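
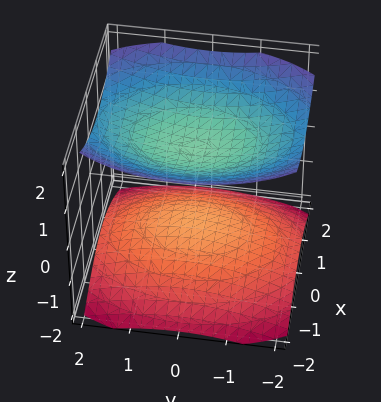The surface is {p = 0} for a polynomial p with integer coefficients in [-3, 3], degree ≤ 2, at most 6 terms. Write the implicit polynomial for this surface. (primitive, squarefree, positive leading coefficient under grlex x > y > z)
2*x^2 + y^2 - 3*z^2 + 3

The picture has 2 separate pieces. They look like related sheets of one shape, so recover p as a whole.
Degree: two sheets facing apart; a quadric, so deg p = 2.
Symmetries: mirror symmetry x ↦ −x ⇒ only even powers of x; mirror symmetry z ↦ −z ⇒ only even powers of z; the y ↦ −y reflection is a symmetry, so y appears only in even powers.
Observable constraints: the surface avoids every integer y-axis point in the box; among the integer gridlines, it crosses the z-axis at z ∈ {-1, 1}; no x-intercept at any integer in the box.
Assembling these constraints gives the stated polynomial.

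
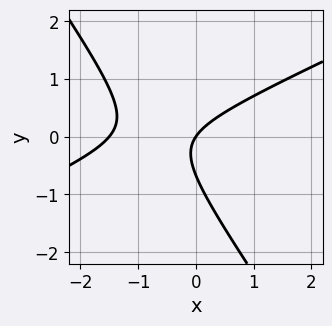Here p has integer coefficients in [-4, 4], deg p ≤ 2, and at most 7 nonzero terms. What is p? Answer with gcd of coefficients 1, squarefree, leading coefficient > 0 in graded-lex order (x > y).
2*x^2 - 3*x*y - 3*y^2 + 3*x - 2*y

First, the degree is 2 — the shape is more complex than any degree-1 curve.
Then, from the visible intercepts: it meets the y-axis at y = 0 (among the integer gridlines); it crosses the x-axis at the gridline x = 0.
Finally, the integer polynomial consistent with all of this is the stated p.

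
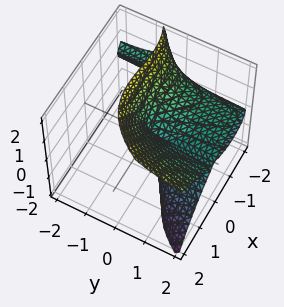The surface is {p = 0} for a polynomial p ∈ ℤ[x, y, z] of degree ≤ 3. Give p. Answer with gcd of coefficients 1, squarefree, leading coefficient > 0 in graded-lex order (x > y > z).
1. deg p = 3.
2. Observable constraints: the visible y-axis segment lies entirely on the surface; it crosses the z-axis at the gridline z = 0; among the integer gridlines, it crosses the x-axis at x ∈ {-2, 0}.
3. Putting this together gives p.

x^3 - 3*y*z^2 - z^3 + 2*x^2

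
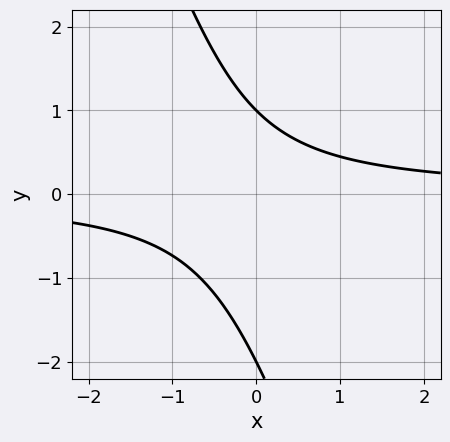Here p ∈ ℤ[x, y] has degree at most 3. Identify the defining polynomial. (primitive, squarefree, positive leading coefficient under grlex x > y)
First, degree: no degree-1 curve has this shape, so deg p = 2.
Next, from the axis intercepts and sections: the curve avoids every integer x-axis point in the box; the y-axis gridline crossings are at y ∈ {-2, 1}.
Finally, matching integer coefficients to the picture gives p.

3*x*y + y^2 + y - 2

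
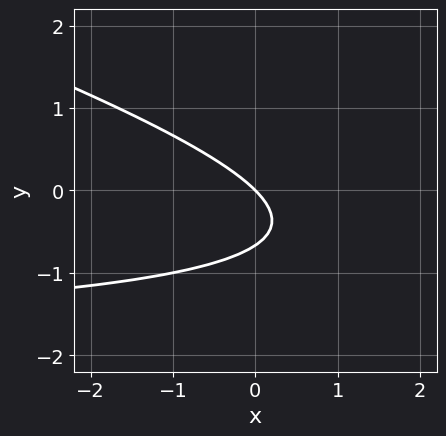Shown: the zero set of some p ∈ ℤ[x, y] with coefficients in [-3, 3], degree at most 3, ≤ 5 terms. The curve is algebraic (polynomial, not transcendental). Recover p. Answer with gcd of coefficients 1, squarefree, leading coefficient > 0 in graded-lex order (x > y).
(a) The degree is 2 — a generic line meets the curve in up to 2 points.
(b) From the visible intercepts: it meets the y-axis at y = 0 (among the integer gridlines); it crosses the x-axis at the gridline x = 0.
(c) Together with the visible shape, these determine p as stated.

x*y + 3*y^2 + 2*x + 2*y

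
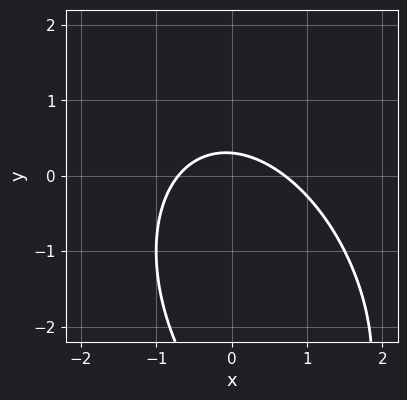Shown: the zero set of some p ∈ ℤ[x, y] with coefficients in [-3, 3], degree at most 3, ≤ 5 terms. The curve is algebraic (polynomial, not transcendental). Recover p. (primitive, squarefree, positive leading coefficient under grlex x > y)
2*x^2 + x*y + y^2 + 3*y - 1

First, the degree is 2 — the shape is more complex than any degree-1 curve.
Finally, solving for integer coefficients yields p as stated.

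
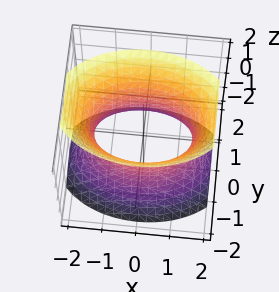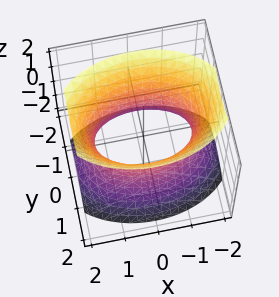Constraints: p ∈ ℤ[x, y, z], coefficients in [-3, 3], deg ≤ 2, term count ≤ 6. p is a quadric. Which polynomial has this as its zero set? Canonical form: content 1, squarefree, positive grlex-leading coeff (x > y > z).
x^2 + 2*y^2 - z^2 - 2

First, the degree is 2 — one connected sheet with a waist; a quadric.
Next, symmetries: the z ↦ −z reflection is a symmetry, so z appears only in even powers; mirror symmetry x ↦ −x ⇒ only even powers of x; the y ↦ −y reflection is a symmetry, so y appears only in even powers.
Then, from the axis intercepts and sections: the surface avoids every integer z-axis point in the box; the y-axis gridline crossings are at y ∈ {-1, 1}.
Finally, assembling these constraints gives the stated polynomial.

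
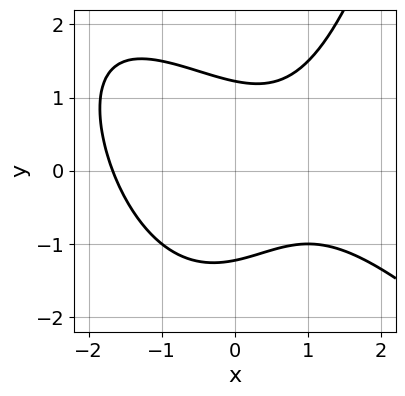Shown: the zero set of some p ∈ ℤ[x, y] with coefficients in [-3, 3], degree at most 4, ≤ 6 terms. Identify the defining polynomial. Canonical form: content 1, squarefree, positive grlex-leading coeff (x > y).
deg p = 3.
Matching integer coefficients to the picture gives p.

x^3 + x^2*y - 2*y^2 - x + 3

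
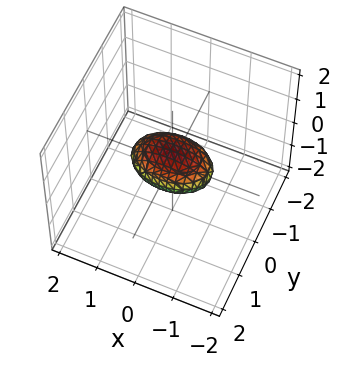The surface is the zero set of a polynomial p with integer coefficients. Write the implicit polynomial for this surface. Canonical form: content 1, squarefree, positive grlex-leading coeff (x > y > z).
x^2 + 2*y^2 + 3*z^2 - 1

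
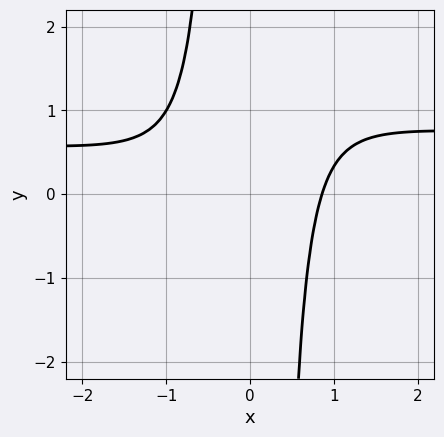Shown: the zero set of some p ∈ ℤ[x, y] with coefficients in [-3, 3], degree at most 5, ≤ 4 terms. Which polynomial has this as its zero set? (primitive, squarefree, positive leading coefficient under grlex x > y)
3*x^3*y - 2*x^3 - x^2 + 2

The degree is 4 — no degree-3 curve has this shape.
Observable constraints: it misses every integer gridline on the y-axis.
These observations pin down the coefficients.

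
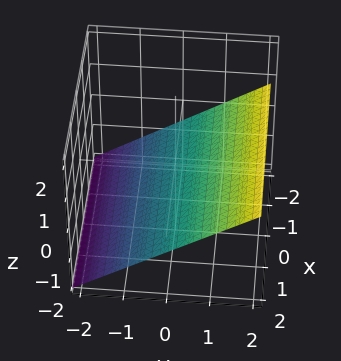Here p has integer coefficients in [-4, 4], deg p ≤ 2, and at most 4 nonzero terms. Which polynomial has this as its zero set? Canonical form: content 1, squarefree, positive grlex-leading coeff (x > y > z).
2*y - 3*z - 2

First, degree: the surface is flat (a plane), so deg p = 1.
Next, from the visible intercepts: no x-intercept at any integer in the box; it crosses the y-axis at the gridline y = 1.
Finally, the integer polynomial consistent with all of this is the stated p.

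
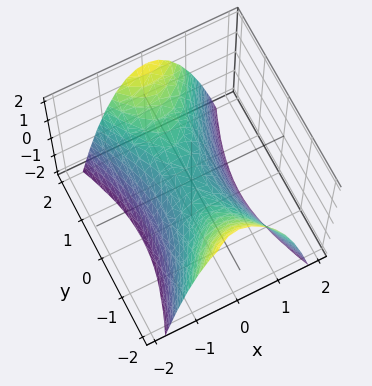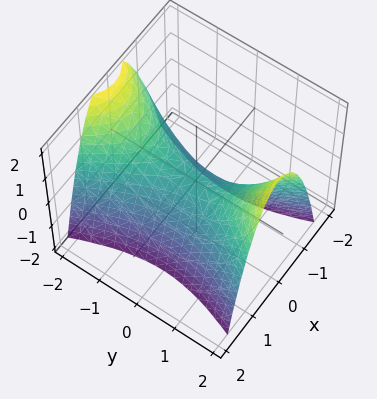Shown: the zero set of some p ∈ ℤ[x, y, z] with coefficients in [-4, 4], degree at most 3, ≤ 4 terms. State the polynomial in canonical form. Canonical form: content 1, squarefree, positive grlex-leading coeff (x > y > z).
3*x^2 - y^2 + 2*z

First, degree: a saddle surface; a quadric, so deg p = 2.
Then, symmetries: mirror symmetry y ↦ −y ⇒ only even powers of y; the x ↦ −x reflection is a symmetry, so x appears only in even powers.
Then, checking where it meets the axes: it meets the y-axis at y = 0 (among the integer gridlines); it meets the x-axis at x = 0 (among the integer gridlines).
Finally, matching integer coefficients to the picture gives p.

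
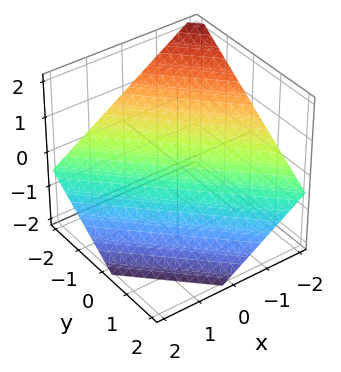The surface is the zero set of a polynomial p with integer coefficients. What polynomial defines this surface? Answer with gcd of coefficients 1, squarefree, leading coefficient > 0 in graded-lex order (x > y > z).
(a) Degree: the surface is flat (a plane), so deg p = 1.
(b) From the visible intercepts: one y-axis crossing is at y = -1; it crosses the x-axis at the gridline x = -1.
(c) Putting this together gives p.

2*x + 2*y + 3*z + 2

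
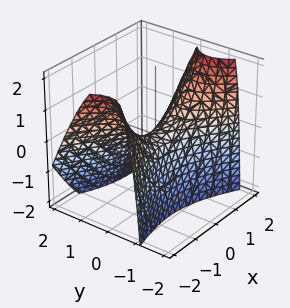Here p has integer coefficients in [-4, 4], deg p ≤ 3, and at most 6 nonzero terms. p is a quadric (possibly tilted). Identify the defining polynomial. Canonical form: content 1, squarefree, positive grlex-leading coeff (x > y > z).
First, degree: the shape is more complex than any degree-1 surface, so deg p = 2.
Then, against the integer gridlines: one x-axis crossing is at x = 0; it crosses the z-axis at the gridline z = 0; it meets the y-axis at y = 0 (among the integer gridlines).
Finally, matching integer coefficients to the picture gives p.

x^2 - x*y - 3*y^2 - y*z - 2*z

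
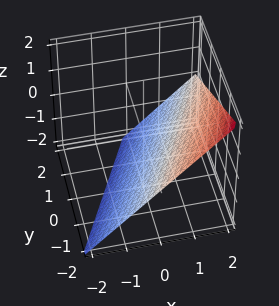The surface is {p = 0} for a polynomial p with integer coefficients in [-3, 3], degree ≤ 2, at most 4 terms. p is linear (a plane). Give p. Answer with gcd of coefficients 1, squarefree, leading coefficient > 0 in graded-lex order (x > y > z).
The degree is 1 — the surface is flat (a plane).
Against the integer gridlines: it meets the x-axis at x = 1 (among the integer gridlines); it crosses the z-axis at the gridline z = -1; one y-axis crossing is at y = -2.
Matching integer coefficients to the picture gives p.

2*x - y - 2*z - 2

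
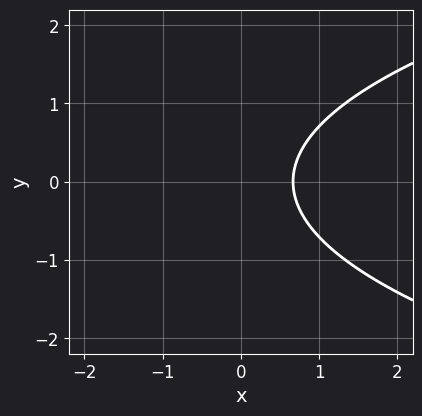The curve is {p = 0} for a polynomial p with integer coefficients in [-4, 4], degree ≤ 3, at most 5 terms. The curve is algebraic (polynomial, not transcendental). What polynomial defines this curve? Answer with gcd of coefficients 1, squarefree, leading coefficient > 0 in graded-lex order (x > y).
First, the degree is 2 — no degree-1 curve has this shape.
Then, symmetries: it's symmetric under y → −y, forcing even powers of y.
Then, from the visible intercepts: the curve avoids every integer y-axis point in the box.
Finally, fitting integer coefficients to these (and the overall shape) gives p.

2*y^2 - 3*x + 2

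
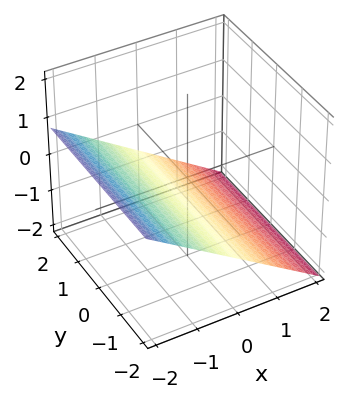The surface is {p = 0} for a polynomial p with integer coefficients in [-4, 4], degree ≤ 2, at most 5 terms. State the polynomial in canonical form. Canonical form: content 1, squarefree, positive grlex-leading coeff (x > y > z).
2*x + 3*z + 2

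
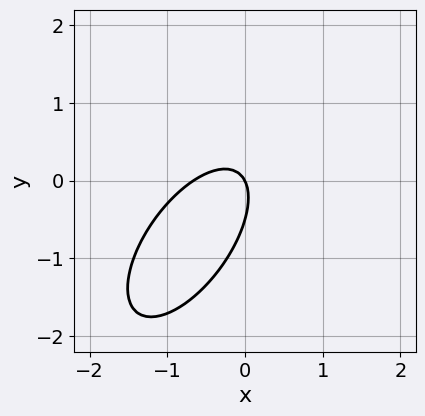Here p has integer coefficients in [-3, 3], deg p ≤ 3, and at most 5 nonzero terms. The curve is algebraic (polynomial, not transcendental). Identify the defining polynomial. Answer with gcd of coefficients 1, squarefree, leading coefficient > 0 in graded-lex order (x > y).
deg p = 2.
Against the integer gridlines: it crosses the y-axis at the gridline y = 0; one x-axis crossing is at x = 0.
Assembling these constraints gives the stated polynomial.

3*x^2 - 3*x*y + 2*y^2 + 2*x + y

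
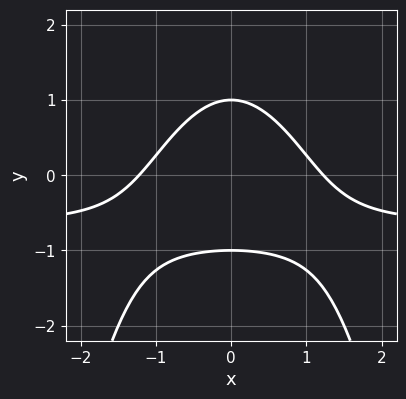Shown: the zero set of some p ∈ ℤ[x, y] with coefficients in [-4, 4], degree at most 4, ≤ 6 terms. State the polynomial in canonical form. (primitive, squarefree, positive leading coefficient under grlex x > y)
1. Degree: the shape is more complex than any degree-2 curve, so deg p = 3.
2. Symmetries: it's symmetric under x → −x, forcing even powers of x.
3. From the visible intercepts: among the integer gridlines, it crosses the y-axis at y ∈ {-1, 1}.
4. These observations pin down the coefficients.

3*x^2*y + 2*x^2 + 3*y^2 - 3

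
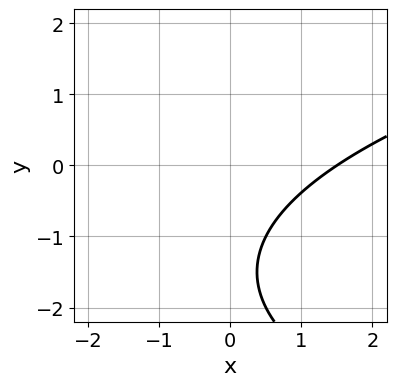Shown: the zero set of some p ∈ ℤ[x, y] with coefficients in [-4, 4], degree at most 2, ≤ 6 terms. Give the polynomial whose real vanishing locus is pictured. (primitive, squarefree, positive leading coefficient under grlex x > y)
y^2 - 2*x + 3*y + 3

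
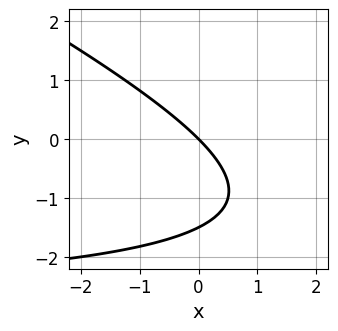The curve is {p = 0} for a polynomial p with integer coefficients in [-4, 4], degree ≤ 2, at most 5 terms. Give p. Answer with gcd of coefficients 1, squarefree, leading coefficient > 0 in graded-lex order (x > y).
x*y + 2*y^2 + 3*x + 3*y

1. deg p = 2. The shape is more complex than any degree-1 curve.
2. From the visible intercepts: it meets the x-axis at x = 0 (among the integer gridlines); one y-axis crossing is at y = 0.
3. Putting this together gives p.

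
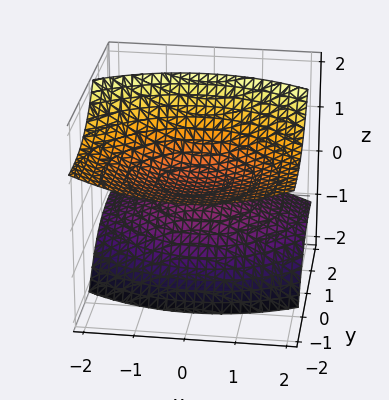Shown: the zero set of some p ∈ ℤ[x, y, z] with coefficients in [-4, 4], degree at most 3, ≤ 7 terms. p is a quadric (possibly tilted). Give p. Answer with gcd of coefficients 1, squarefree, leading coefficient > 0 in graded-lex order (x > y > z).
x^2 + y^2 + 3*y*z - 2*z^2 + 1

1. The picture has 2 separate pieces. Treating them together as one polynomial.
2. The degree is 2 — a generic line meets the surface in up to 2 points.
3. From the axis intercepts and sections: it misses every integer gridline on the x-axis; it misses every integer gridline on the y-axis.
4. Fitting integer coefficients to these (and the overall shape) gives p.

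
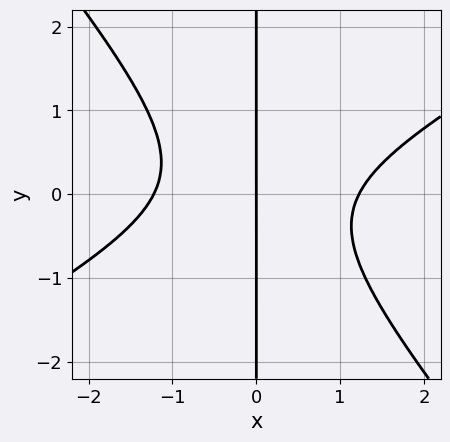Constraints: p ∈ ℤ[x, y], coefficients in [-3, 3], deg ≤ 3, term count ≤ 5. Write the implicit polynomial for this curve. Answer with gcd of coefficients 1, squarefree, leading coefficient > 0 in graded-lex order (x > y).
2*x^3 - 2*x^2*y - 3*x*y^2 - 3*x

Degree: no degree-2 curve has this shape, so deg p = 3.
From the axis intercepts and sections: one x-axis crossing is at x = 0; every point of the y-axis in the box is on the curve.
Putting this together gives p.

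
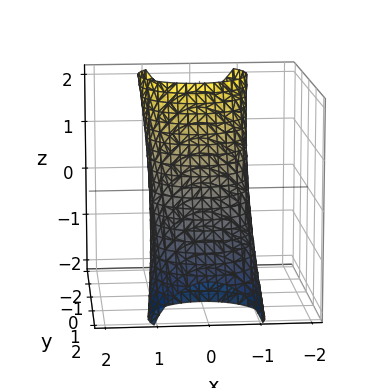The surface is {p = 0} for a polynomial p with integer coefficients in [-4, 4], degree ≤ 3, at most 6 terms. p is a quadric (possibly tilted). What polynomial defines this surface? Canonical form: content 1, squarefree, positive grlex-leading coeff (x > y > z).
2*x^2 + 2*y^2 + 3*y*z + z^2 - 2

1. deg p = 2. The shape is more complex than any degree-1 surface.
2. Reading off the gridlines: the y-axis gridline crossings are at y ∈ {-1, 1}; the x-axis gridline crossings are at x ∈ {-1, 1}.
3. The integer polynomial consistent with all of this is the stated p.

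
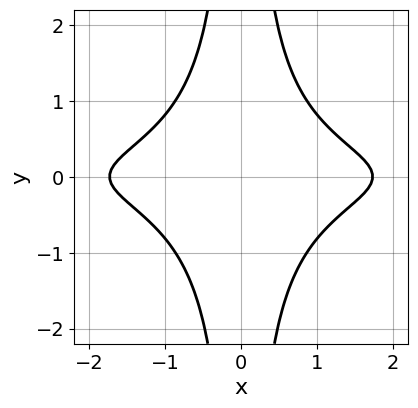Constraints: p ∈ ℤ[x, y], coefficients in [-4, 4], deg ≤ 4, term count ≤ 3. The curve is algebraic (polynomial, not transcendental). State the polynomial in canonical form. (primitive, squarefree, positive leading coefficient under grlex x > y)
3*x^2*y^2 + x^2 - 3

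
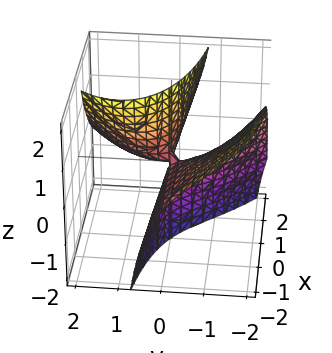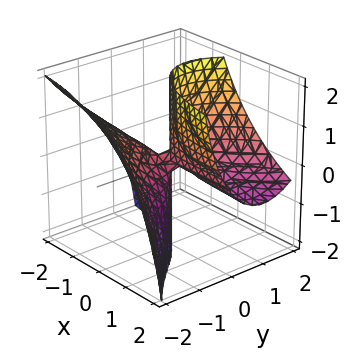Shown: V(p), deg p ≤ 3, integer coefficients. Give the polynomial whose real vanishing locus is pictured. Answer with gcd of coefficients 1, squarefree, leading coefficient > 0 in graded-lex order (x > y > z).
y^3 - 3*x*y - 2*x*z - 3*y*z

1. The degree is 3 — the shape is more complex than any degree-2 surface.
2. Against the integer gridlines: one y-axis crossing is at y = 0; the visible z-axis segment lies entirely on the surface.
3. Fitting integer coefficients to these (and the overall shape) gives p.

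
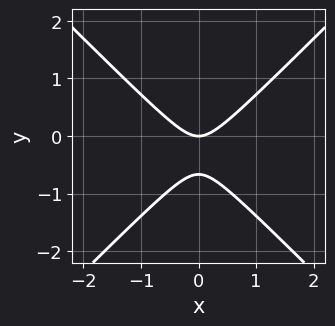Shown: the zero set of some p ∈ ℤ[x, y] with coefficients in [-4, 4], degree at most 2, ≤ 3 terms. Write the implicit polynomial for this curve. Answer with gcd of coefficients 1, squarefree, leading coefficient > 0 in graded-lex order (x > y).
First, deg p = 2. A generic line meets the curve in up to 2 points.
Then, symmetries: it's symmetric under x → −x, forcing even powers of x.
Next, from the axis intercepts and sections: it crosses the x-axis at the gridline x = 0; it meets the y-axis at y = 0 (among the integer gridlines).
Finally, the integer polynomial consistent with all of this is the stated p.

3*x^2 - 3*y^2 - 2*y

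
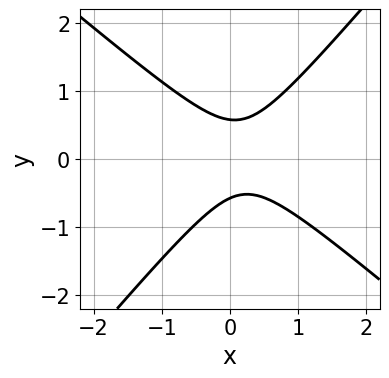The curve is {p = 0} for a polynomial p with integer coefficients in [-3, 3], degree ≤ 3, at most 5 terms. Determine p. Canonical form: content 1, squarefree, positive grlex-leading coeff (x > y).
3*x^2 + x*y - 3*y^2 - x + 1

First, the degree is 2 — a generic line meets the curve in up to 2 points.
Next, reading off the gridlines: no x-intercept at any integer in the box.
Finally, solving for integer coefficients yields p as stated.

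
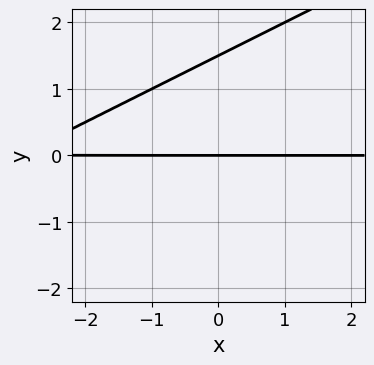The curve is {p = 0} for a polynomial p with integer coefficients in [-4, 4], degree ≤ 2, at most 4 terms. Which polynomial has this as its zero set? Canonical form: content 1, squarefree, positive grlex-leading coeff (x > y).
(a) Degree: no degree-1 curve has this shape, so deg p = 2.
(b) Observable constraints: it meets the y-axis at y = 0 (among the integer gridlines); every point of the x-axis in the box is on the curve.
(c) Putting this together gives p.

x*y - 2*y^2 + 3*y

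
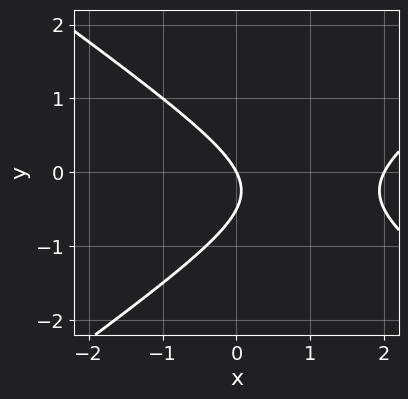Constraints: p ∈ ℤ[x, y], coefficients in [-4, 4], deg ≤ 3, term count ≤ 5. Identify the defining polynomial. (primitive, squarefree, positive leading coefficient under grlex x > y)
1. The degree is 2 — no degree-1 curve has this shape.
2. Reading off the gridlines: one y-axis crossing is at y = 0; the x-axis gridline crossings are at x ∈ {0, 2}.
3. Fitting integer coefficients to these (and the overall shape) gives p.

x^2 - 2*y^2 - 2*x - y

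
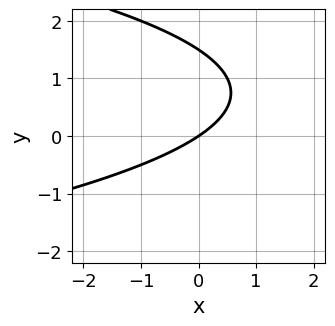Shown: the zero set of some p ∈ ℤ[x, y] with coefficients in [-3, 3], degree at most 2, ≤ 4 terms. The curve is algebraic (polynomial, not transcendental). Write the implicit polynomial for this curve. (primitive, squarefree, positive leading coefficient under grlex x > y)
2*y^2 + 2*x - 3*y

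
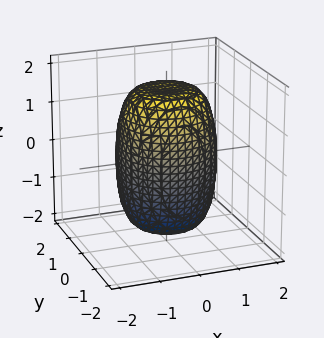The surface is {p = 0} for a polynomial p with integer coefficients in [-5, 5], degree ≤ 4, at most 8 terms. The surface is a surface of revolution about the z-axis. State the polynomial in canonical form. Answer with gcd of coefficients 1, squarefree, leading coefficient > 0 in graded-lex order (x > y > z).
2*x^4 + 4*x^2*y^2 + 2*y^4 - x^2 - y^2 + z^2 - 3

(a) Degree: no degree-3 surface has this shape, so deg p = 4.
(b) Symmetries: rotational symmetry about the z-axis ⇒ p depends on x, y only through x² + y².
(c) Reading off the gridlines: a circular section at z = -1 has radius between 1 and 2.
(d) The integer polynomial consistent with all of this is the stated p.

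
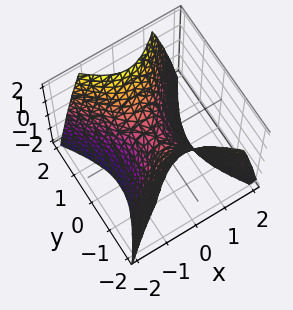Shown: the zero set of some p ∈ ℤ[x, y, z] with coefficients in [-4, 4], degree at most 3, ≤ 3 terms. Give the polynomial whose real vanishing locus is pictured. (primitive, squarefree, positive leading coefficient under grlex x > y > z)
3*x^2 - 2*y^2 + 2*z

1. The degree is 2 — a hyperbolic paraboloid; a quadric.
2. Symmetries: the x ↦ −x reflection is a symmetry, so x appears only in even powers; it's symmetric under y → −y, forcing even powers of y.
3. Checking where it meets the axes: it meets the y-axis at y = 0 (among the integer gridlines); it crosses the x-axis at the gridline x = 0; it meets the z-axis at z = 0 (among the integer gridlines).
4. Assembling these constraints gives the stated polynomial.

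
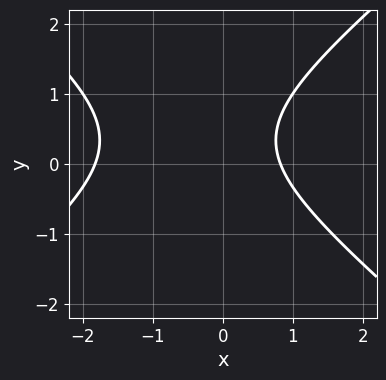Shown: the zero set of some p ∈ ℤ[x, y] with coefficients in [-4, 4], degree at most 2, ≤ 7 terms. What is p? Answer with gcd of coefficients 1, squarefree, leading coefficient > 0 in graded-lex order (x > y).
(a) Degree: a generic line meets the curve in up to 2 points, so deg p = 2.
(b) Against the integer gridlines: it misses every integer gridline on the y-axis.
(c) Solving for integer coefficients yields p as stated.

2*x^2 - 3*y^2 + 2*x + 2*y - 3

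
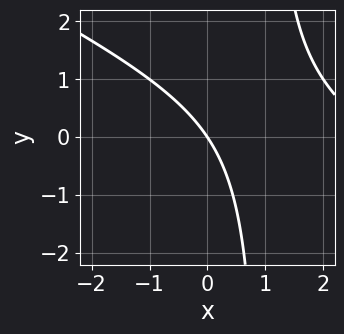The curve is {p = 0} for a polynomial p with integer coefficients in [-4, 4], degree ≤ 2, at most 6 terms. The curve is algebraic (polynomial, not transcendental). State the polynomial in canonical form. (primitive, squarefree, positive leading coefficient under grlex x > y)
x^2 + 2*x*y - 3*x - 2*y

First, deg p = 2.
Next, from the visible intercepts: it meets the y-axis at y = 0 (among the integer gridlines); it meets the x-axis at x = 0 (among the integer gridlines).
Finally, solving for integer coefficients yields p as stated.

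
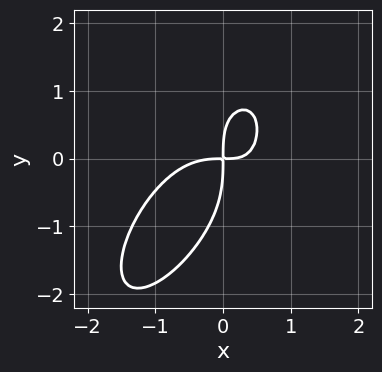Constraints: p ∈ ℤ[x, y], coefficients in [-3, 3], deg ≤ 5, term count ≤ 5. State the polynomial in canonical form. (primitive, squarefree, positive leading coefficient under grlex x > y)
First, degree: the shape is more complex than any degree-3 curve, so deg p = 4.
Finally, putting this together gives p.

3*x^4 + y^4 + 3*x^2*y + x*y^2 - 3*x*y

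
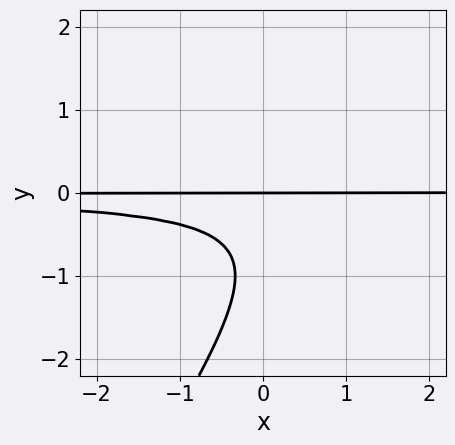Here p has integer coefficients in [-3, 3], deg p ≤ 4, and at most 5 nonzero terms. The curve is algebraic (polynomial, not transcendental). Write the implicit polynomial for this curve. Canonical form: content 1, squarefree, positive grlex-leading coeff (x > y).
(a) Degree: a generic line meets the curve in up to 3 points, so deg p = 3.
(b) From the visible intercepts: every point of the x-axis in the box is on the curve; it meets the y-axis at y = 0 (among the integer gridlines).
(c) The integer polynomial consistent with all of this is the stated p.

3*x*y^2 - 2*y^3 - 3*y^2 - 2*y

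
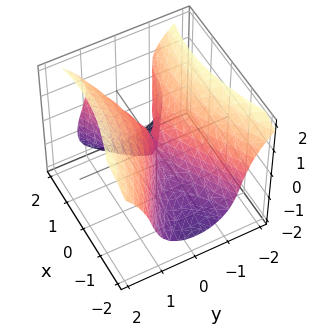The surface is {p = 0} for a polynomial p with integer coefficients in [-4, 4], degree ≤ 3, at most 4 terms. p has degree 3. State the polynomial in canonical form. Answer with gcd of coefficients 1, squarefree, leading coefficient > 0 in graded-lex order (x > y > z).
(a) deg p = 3.
(b) From the visible intercepts: it meets the x-axis at x = 0 (among the integer gridlines); it crosses the z-axis at the gridline z = 0.
(c) Fitting integer coefficients to these (and the overall shape) gives p.

z^3 + x^2 - x*z - 3*y^2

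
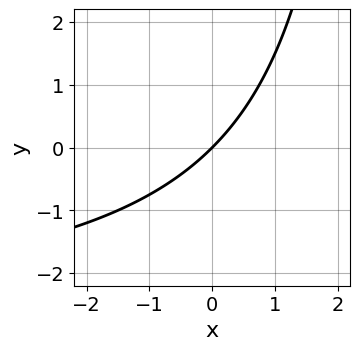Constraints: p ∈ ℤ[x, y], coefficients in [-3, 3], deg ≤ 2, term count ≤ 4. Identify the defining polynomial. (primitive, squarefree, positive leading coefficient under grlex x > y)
x*y + 3*x - 3*y

deg p = 2.
Against the integer gridlines: it crosses the x-axis at the gridline x = 0; it meets the y-axis at y = 0 (among the integer gridlines).
Together with the visible shape, these determine p as stated.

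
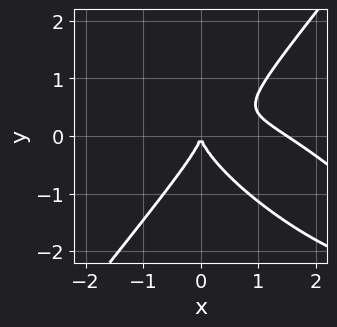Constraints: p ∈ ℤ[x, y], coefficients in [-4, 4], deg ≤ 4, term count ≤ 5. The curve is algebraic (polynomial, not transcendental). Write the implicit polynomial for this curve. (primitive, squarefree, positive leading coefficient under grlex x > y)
2*x^3 + 3*x^2*y - 3*y^3 - 3*x^2

(a) deg p = 3. The shape is more complex than any degree-2 curve.
(b) From the axis intercepts and sections: it crosses the x-axis at the gridline x = 0; it crosses the y-axis at the gridline y = 0.
(c) These observations pin down the coefficients.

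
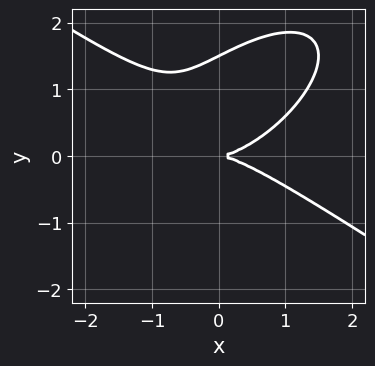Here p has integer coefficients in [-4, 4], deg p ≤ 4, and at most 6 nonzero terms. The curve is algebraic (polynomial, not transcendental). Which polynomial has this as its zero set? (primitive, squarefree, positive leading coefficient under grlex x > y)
x^3 - x*y^2 + 2*y^3 - 3*y^2

1. Degree: a generic line meets the curve in up to 3 points, so deg p = 3.
2. From the visible intercepts: it crosses the x-axis at the gridline x = 0; it meets the y-axis at y = 0 (among the integer gridlines).
3. Together with the visible shape, these determine p as stated.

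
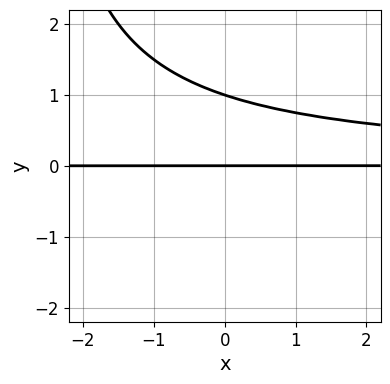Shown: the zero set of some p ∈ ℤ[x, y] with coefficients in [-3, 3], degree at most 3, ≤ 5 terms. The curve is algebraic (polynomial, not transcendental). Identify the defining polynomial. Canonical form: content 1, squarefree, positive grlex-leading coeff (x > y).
The degree is 3 — the shape is more complex than any degree-2 curve.
Checking where it meets the axes: among the integer gridlines, it crosses the y-axis at y ∈ {0, 1}; the visible x-axis segment lies entirely on the curve.
Matching integer coefficients to the picture gives p.

x*y^2 + 3*y^2 - 3*y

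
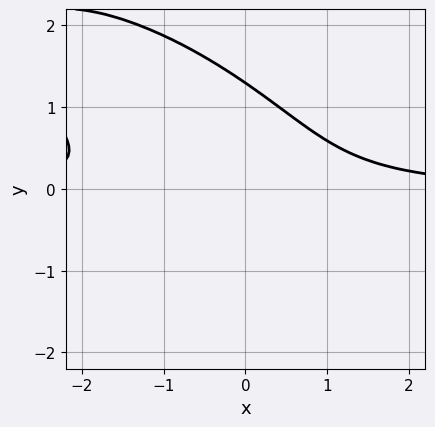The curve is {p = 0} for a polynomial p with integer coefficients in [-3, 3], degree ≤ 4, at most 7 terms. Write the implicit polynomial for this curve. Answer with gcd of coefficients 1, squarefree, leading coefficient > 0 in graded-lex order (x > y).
Degree: the shape is more complex than any degree-2 curve, so deg p = 3.
Against the integer gridlines: no x-intercept at any integer in the box.
Solving for integer coefficients yields p as stated.

x^2*y + 2*x*y^2 + 2*y^3 - 2*y^2 - 1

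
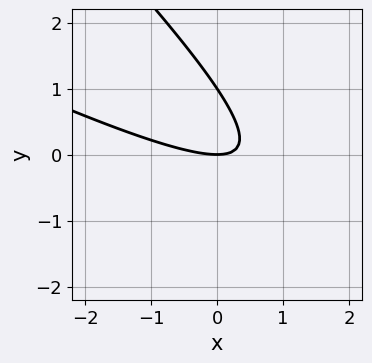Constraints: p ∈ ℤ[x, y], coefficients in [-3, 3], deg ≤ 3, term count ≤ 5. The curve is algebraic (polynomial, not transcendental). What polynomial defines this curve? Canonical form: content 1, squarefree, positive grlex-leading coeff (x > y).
Degree: a generic line meets the curve in up to 2 points, so deg p = 2.
From the visible intercepts: among the integer gridlines, it crosses the y-axis at y ∈ {0, 1}; one x-axis crossing is at x = 0.
The integer polynomial consistent with all of this is the stated p.

x^2 + 3*x*y + 2*y^2 - 2*y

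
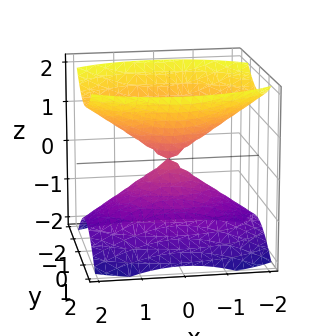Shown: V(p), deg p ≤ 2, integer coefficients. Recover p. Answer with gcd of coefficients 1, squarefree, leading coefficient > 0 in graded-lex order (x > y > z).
x^2 + 2*y^2 - 2*z^2

I count 2 distinct pieces. Treating them together as one polynomial.
The degree is 2 — two nappes meeting at a single point; a quadric.
Symmetries: it's symmetric under z → −z, forcing even powers of z; mirror symmetry x ↦ −x ⇒ only even powers of x; the y ↦ −y reflection is a symmetry, so y appears only in even powers.
Reading off the gridlines: it meets the z-axis at z = 0 (among the integer gridlines); it meets the x-axis at x = 0 (among the integer gridlines); one y-axis crossing is at y = 0.
Solving for integer coefficients yields p as stated.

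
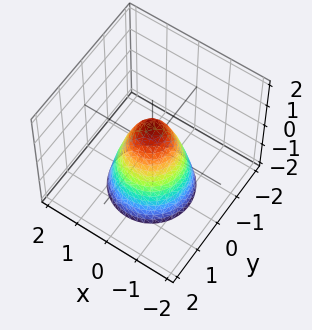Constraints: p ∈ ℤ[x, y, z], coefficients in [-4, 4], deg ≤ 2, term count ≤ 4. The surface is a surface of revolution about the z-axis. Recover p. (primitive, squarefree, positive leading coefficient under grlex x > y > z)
2*x^2 + 2*y^2 + z - 1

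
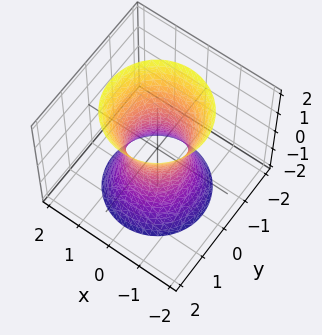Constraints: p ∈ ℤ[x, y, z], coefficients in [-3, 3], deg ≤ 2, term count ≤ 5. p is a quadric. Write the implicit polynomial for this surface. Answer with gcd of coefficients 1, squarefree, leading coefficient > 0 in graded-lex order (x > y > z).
(a) deg p = 2. An hourglass — one-sheet hyperboloid; a quadric.
(b) Symmetry: every cross-section ⟂ z is a circle, so x, y appear only via x² + y²; the z ↦ −z reflection is a symmetry, so z appears only in even powers.
(c) From the axis intercepts and sections: a circular section at z = -1 has radius exactly 1; the surface avoids every integer z-axis point in the box.
(d) Together with the visible shape, these determine p as stated.

3*x^2 + 3*y^2 - z^2 - 2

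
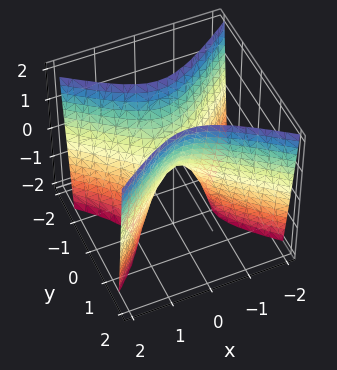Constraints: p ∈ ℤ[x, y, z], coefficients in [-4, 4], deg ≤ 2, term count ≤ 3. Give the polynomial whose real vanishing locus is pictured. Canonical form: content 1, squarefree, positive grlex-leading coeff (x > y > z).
2*x^2 - 3*y^2 + z

(a) The degree is 2 — a saddle surface; a quadric.
(b) Symmetries: mirror symmetry y ↦ −y ⇒ only even powers of y; mirror symmetry x ↦ −x ⇒ only even powers of x.
(c) From the axis intercepts and sections: one z-axis crossing is at z = 0; it crosses the x-axis at the gridline x = 0; one y-axis crossing is at y = 0.
(d) Together with the visible shape, these determine p as stated.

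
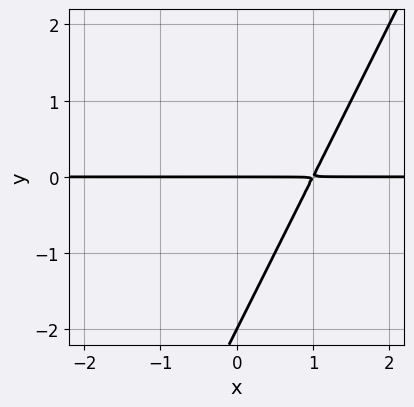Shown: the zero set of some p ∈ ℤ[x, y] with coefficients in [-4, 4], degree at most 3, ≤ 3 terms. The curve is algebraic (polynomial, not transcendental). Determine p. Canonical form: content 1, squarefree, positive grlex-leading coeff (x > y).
2*x*y - y^2 - 2*y

First, degree: a generic line meets the curve in up to 2 points, so deg p = 2.
Then, checking where it meets the axes: among the integer gridlines, it crosses the y-axis at y ∈ {-2, 0}; the visible x-axis segment lies entirely on the curve.
Finally, together with the visible shape, these determine p as stated.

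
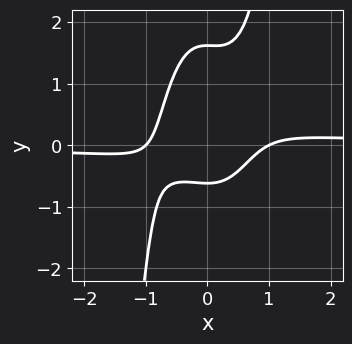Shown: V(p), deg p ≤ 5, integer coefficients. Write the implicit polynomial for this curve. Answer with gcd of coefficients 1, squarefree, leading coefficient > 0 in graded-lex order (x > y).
3*x^3*y - x^2 - y^2 + y + 1

First, deg p = 4. The shape is more complex than any degree-3 curve.
Next, checking where it meets the axes: the x-axis gridline crossings are at x ∈ {-1, 1}.
Finally, assembling these constraints gives the stated polynomial.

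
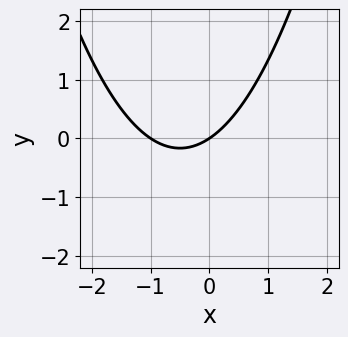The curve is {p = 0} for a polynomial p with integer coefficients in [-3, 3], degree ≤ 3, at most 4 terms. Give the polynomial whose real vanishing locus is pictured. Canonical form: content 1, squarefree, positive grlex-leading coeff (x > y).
2*x^2 + 2*x - 3*y

1. deg p = 2. The shape is more complex than any degree-1 curve.
2. Checking where it meets the axes: one y-axis crossing is at y = 0; the x-axis gridline crossings are at x ∈ {-1, 0}.
3. Putting this together gives p.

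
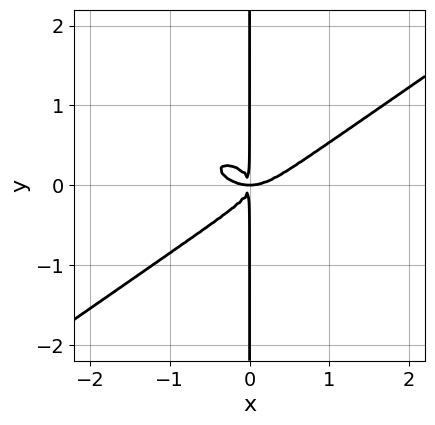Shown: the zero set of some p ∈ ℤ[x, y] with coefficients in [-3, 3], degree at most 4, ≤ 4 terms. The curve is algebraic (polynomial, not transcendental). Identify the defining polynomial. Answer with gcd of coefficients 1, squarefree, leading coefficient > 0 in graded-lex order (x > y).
x^4 - 3*x*y^3 - x^2*y

deg p = 4. A generic line meets the curve in up to 4 points.
From the axis intercepts and sections: every point of the y-axis in the box is on the curve.
Putting this together gives p.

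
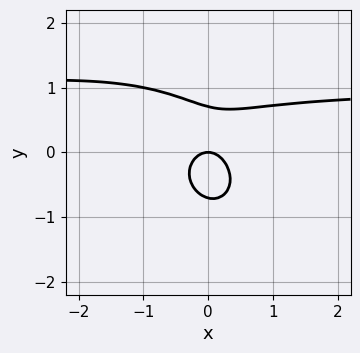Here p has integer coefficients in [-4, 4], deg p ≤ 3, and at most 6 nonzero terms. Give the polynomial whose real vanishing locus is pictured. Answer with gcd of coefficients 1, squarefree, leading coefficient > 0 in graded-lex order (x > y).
1. deg p = 3.
2. Reading off the gridlines: one x-axis crossing is at x = 0; one y-axis crossing is at y = 0.
3. Assembling these constraints gives the stated polynomial.

2*x^2*y + x*y^2 + 2*y^3 - 2*x^2 - y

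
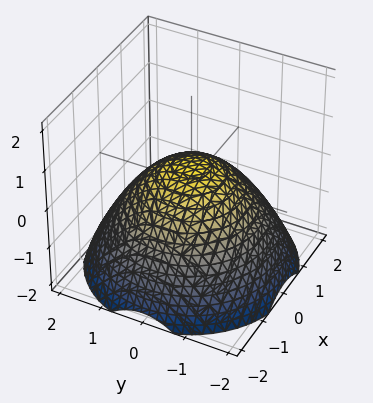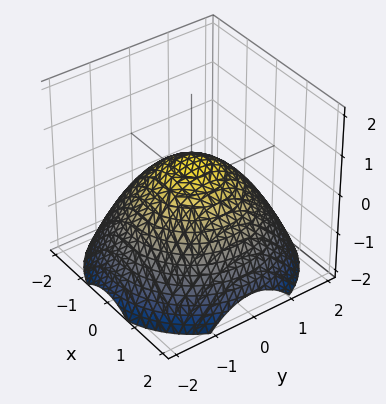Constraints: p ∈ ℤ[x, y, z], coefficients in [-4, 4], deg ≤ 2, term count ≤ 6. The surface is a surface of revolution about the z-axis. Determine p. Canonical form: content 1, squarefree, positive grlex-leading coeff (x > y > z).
1. The degree is 2 — a generic line meets the surface in up to 2 points.
2. By symmetry, the surface is invariant under rotation about z: p = q(x² + y², z).
3. Against the integer gridlines: a circular section at z = -1 has radius between 1 and 2; the y-axis gridline crossings are at y ∈ {-1, 1}; the x-axis gridline crossings are at x ∈ {-1, 1}.
4. Assembling these constraints gives the stated polynomial.

x^2 + y^2 + 2*z - 1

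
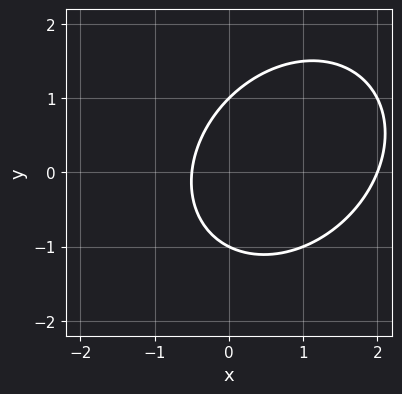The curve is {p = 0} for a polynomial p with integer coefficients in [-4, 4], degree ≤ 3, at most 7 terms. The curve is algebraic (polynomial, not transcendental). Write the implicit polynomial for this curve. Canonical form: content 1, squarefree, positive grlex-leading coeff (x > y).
(a) The degree is 2 — the shape is more complex than any degree-1 curve.
(b) From the visible intercepts: the y-axis gridline crossings are at y ∈ {-1, 1}; it meets the x-axis at x = 2 (among the integer gridlines).
(c) Putting this together gives p.

2*x^2 - x*y + 2*y^2 - 3*x - 2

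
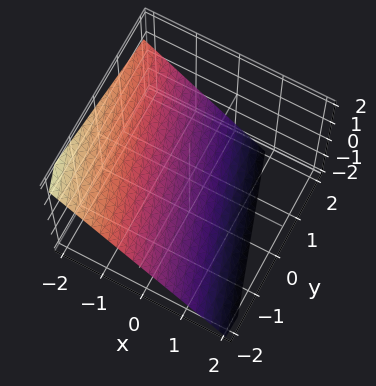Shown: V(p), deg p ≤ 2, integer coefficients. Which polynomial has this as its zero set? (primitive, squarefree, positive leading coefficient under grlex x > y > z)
The degree is 1 — every cross-section is a straight line — this is a plane.
Observable constraints: it meets the y-axis at y = -2 (among the integer gridlines).
The integer polynomial consistent with all of this is the stated p.

3*x + y + 3*z + 2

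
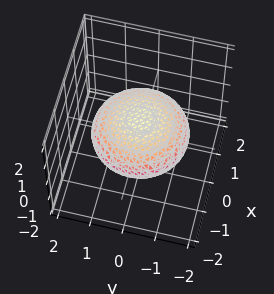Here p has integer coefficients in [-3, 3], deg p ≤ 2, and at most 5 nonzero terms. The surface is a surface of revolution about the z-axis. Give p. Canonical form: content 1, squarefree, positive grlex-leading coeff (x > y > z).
Degree: a generic line meets the surface in up to 2 points, so deg p = 2.
Symmetries: every cross-section ⟂ z is a circle, so x, y appear only via x² + y².
Against the integer gridlines: a circular section at z = 0 has radius between 1 and 2.
The integer polynomial consistent with all of this is the stated p.

x^2 + y^2 + 3*z^2 - 2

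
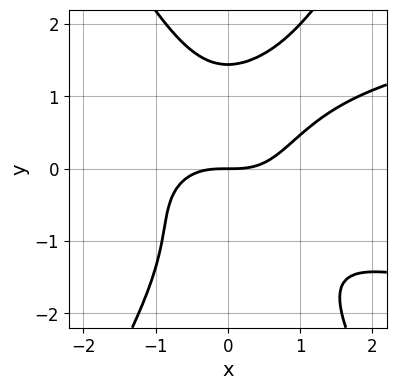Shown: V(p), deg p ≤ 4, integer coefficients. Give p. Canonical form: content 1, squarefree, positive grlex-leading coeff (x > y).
3*x^2*y^2 - y^4 - 2*x^3 + 3*y

First, the degree is 4 — no degree-3 curve has this shape.
Then, from the visible intercepts: it crosses the x-axis at the gridline x = 0; one y-axis crossing is at y = 0.
Finally, assembling these constraints gives the stated polynomial.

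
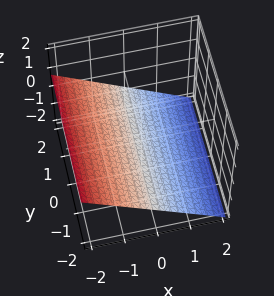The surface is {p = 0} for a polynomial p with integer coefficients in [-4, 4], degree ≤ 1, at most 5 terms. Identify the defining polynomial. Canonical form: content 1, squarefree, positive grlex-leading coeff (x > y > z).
(a) The degree is 1 — every cross-section is a straight line — this is a plane.
(b) From the visible intercepts: the surface avoids every integer y-axis point in the box; one x-axis crossing is at x = -1.
(c) Together with the visible shape, these determine p as stated.

2*x + 3*z + 2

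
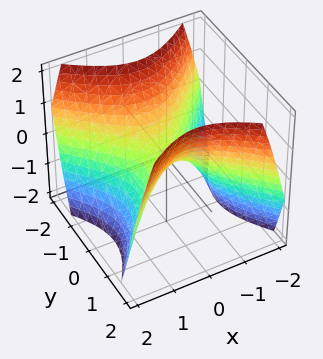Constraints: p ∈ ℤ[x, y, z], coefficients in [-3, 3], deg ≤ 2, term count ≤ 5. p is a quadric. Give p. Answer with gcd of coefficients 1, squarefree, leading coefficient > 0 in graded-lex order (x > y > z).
x^2 - y^2 + z

(a) Degree: a saddle surface; a quadric, so deg p = 2.
(b) Symmetries: it's symmetric under x → −x, forcing even powers of x; it's symmetric under y → −y, forcing even powers of y.
(c) Observable constraints: it crosses the y-axis at the gridline y = 0; it meets the z-axis at z = 0 (among the integer gridlines); it meets the x-axis at x = 0 (among the integer gridlines).
(d) Fitting integer coefficients to these (and the overall shape) gives p.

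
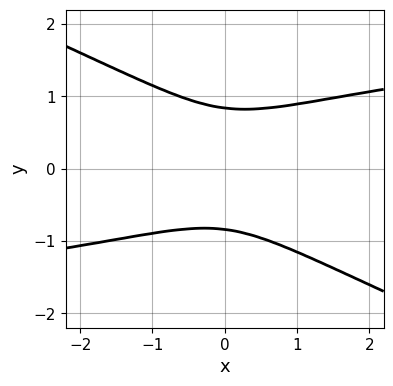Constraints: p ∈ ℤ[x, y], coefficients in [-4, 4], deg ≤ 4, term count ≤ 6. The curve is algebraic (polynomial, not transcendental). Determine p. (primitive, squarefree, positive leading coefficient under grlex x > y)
x*y^3 + 2*y^4 - x^2 - 1

First, deg p = 4. A generic line meets the curve in up to 4 points.
Then, against the integer gridlines: no x-intercept at any integer in the box.
Finally, assembling these constraints gives the stated polynomial.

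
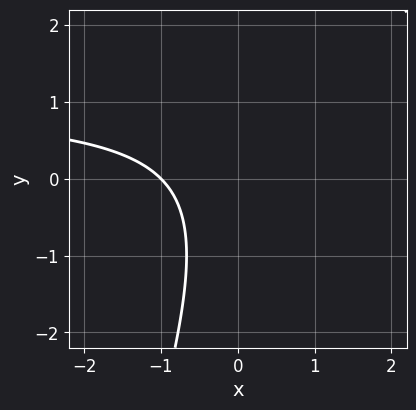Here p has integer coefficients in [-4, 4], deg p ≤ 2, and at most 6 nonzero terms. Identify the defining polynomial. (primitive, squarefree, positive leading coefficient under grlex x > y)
(a) Degree: the shape is more complex than any degree-1 curve, so deg p = 2.
(b) From the visible intercepts: it meets the x-axis at x = -1 (among the integer gridlines); it misses every integer gridline on the y-axis.
(c) Together with the visible shape, these determine p as stated.

3*x*y - y^2 - 3*x - 3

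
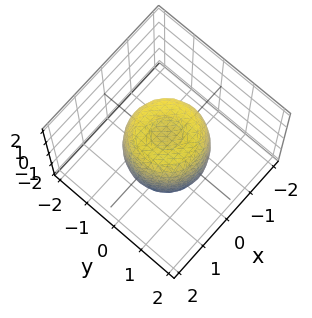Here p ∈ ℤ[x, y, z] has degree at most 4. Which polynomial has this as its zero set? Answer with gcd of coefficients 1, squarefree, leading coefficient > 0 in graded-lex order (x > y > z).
2*x^4 + 4*x^2*y^2 + 2*y^4 - 2*x^2 - 2*y^2 + z^2 - 1

(a) The degree is 4 — a generic line meets the surface in up to 4 points.
(b) Symmetries: the z-axis is an axis of rotation, so x and y enter only as x² + y².
(c) From the visible intercepts: among the integer gridlines, it crosses the z-axis at z ∈ {-1, 1}; a circular section at z = 1 has radius exactly 1.
(d) The integer polynomial consistent with all of this is the stated p.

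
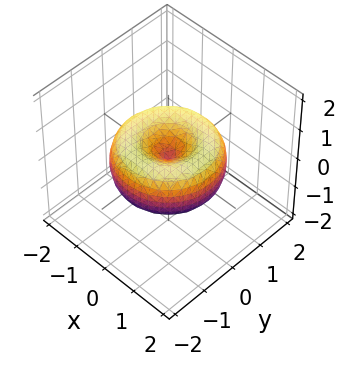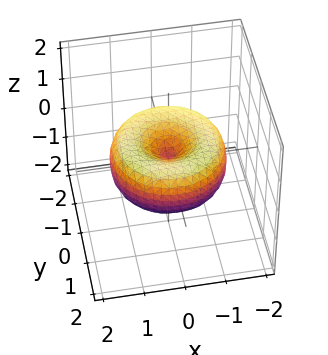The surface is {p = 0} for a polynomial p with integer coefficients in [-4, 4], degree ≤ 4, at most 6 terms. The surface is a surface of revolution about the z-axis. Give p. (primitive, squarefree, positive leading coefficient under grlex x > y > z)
x^4 + 2*x^2*y^2 + y^4 - 2*x^2 - 2*y^2 + 2*z^2

Degree: the shape is more complex than any degree-3 surface, so deg p = 4.
By symmetry, the surface is invariant under rotation about z: p = q(x² + y², z).
Against the integer gridlines: it crosses the x-axis at the gridline x = 0; it crosses the z-axis at the gridline z = 0; one y-axis crossing is at y = 0; a circular section at z = 0 has radius between 1 and 2.
Matching integer coefficients to the picture gives p.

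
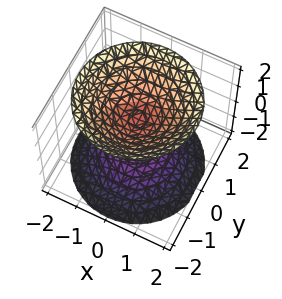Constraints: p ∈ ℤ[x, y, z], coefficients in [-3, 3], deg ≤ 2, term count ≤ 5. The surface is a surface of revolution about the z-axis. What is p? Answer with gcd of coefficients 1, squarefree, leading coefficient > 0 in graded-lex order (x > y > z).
(a) I count 2 distinct pieces. Treating them together as one polynomial.
(b) The degree is 2 — the shape is more complex than any degree-1 surface.
(c) Symmetry: the surface is invariant under rotation about z: p = q(x² + y², z).
(d) From the visible intercepts: no x-intercept at any integer in the box; a circular section at z = -2 has radius between 1 and 2.
(e) Putting this together gives p.

2*x^2 + 2*y^2 - 2*z^2 + 1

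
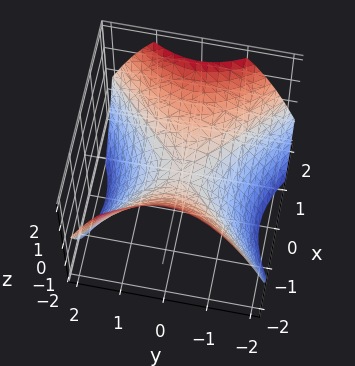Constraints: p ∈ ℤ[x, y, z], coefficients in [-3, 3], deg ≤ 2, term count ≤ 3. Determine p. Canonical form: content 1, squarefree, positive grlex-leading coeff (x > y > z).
2*x^2 - 2*y^2 - 3*z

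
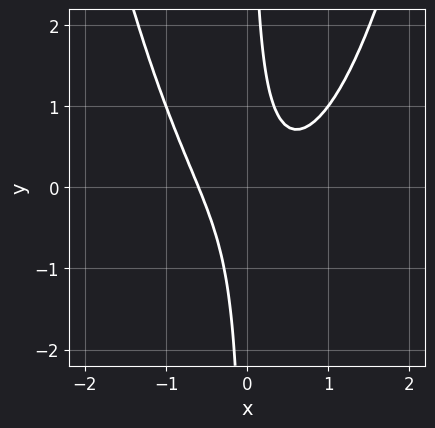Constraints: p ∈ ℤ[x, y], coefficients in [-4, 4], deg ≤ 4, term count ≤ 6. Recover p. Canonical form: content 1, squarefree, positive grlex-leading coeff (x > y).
3*x^3 - x^2 - 3*x*y + 1

1. The degree is 3 — no degree-2 curve has this shape.
2. From the axis intercepts and sections: no y-intercept at any integer in the box.
3. Assembling these constraints gives the stated polynomial.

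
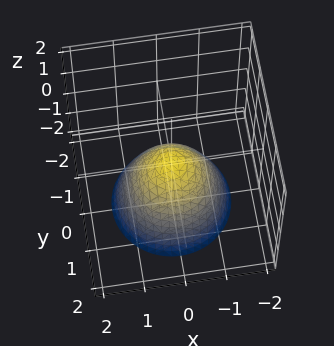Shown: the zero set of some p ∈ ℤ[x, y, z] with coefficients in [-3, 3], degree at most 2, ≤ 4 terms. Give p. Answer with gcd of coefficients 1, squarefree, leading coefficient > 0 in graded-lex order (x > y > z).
deg p = 2. A paraboloid; a quadric.
Symmetry: the surface is invariant under rotation about z: p = q(x² + y², z).
Reading off the gridlines: it crosses the x-axis at the gridline x = 0; a circular section at z = -2 has radius between 1 and 2; one z-axis crossing is at z = 0; it meets the y-axis at y = 0 (among the integer gridlines).
The integer polynomial consistent with all of this is the stated p.

x^2 + y^2 + z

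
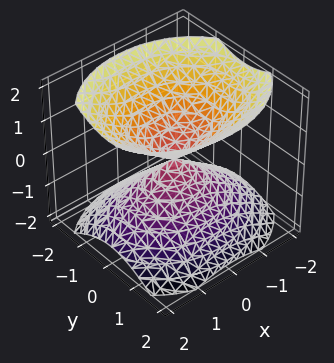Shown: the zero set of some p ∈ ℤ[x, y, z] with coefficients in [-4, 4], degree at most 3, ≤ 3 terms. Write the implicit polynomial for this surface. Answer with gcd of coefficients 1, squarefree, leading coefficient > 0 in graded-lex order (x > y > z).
2*x^2 + 3*y^2 - 3*z^2

I count 2 distinct pieces. They look like related sheets of one shape, so recover p as a whole.
Degree: two nappes meeting at a single point; a quadric, so deg p = 2.
Symmetries: the x ↦ −x reflection is a symmetry, so x appears only in even powers; mirror symmetry y ↦ −y ⇒ only even powers of y; it's symmetric under z → −z, forcing even powers of z.
From the axis intercepts and sections: it meets the y-axis at y = 0 (among the integer gridlines); one x-axis crossing is at x = 0; it meets the z-axis at z = 0 (among the integer gridlines).
Matching integer coefficients to the picture gives p.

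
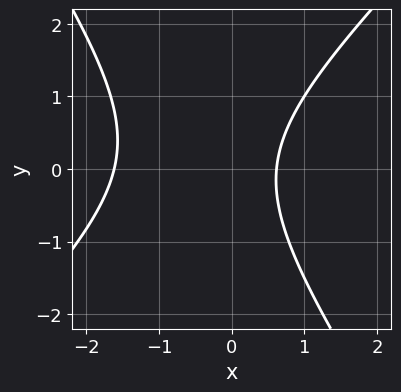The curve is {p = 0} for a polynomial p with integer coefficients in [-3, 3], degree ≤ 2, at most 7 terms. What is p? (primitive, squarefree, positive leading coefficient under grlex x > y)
1. Degree: the shape is more complex than any degree-1 curve, so deg p = 2.
2. Observable constraints: it misses every integer gridline on the y-axis.
3. The integer polynomial consistent with all of this is the stated p.

3*x^2 - x*y - 2*y^2 + 3*x - 3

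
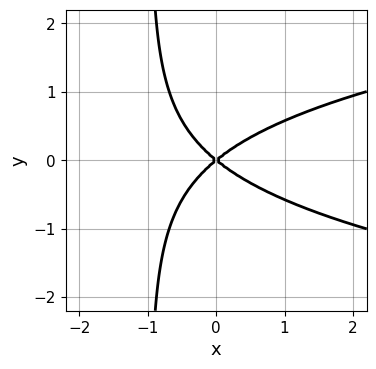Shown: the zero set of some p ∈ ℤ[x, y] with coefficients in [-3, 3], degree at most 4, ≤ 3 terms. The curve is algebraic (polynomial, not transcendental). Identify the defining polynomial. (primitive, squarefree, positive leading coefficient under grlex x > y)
1. Degree: a generic line meets the curve in up to 3 points, so deg p = 3.
2. Symmetries: the y ↦ −y reflection is a symmetry, so y appears only in even powers.
3. Observable constraints: it meets the x-axis at x = 0 (among the integer gridlines); it crosses the y-axis at the gridline y = 0.
4. Together with the visible shape, these determine p as stated.

3*x*y^2 - 2*x^2 + 3*y^2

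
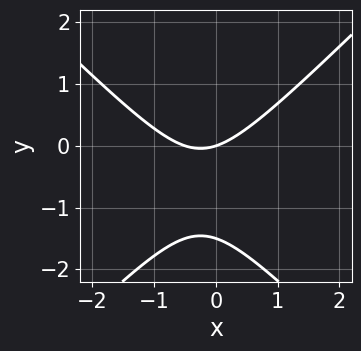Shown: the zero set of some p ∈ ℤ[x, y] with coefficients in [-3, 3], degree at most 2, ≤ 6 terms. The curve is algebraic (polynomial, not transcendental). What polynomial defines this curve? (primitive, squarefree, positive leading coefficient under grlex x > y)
First, degree: no degree-1 curve has this shape, so deg p = 2.
Then, observable constraints: it crosses the x-axis at the gridline x = 0; it meets the y-axis at y = 0 (among the integer gridlines).
Finally, matching integer coefficients to the picture gives p.

2*x^2 - 2*y^2 + x - 3*y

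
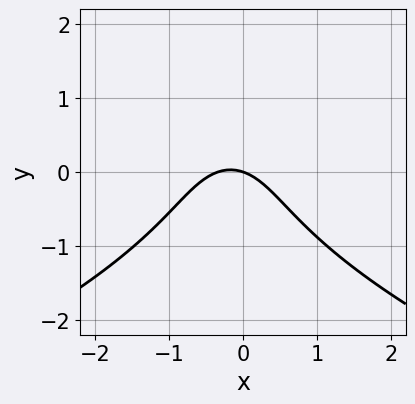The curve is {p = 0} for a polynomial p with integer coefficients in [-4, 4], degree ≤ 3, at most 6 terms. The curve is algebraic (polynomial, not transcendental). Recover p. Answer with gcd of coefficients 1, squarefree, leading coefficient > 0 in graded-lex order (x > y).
2*y^3 + 3*x^2 + x + 3*y

The degree is 3 — a generic line meets the curve in up to 3 points.
Reading off the gridlines: it crosses the y-axis at the gridline y = 0; it meets the x-axis at x = 0 (among the integer gridlines).
Fitting integer coefficients to these (and the overall shape) gives p.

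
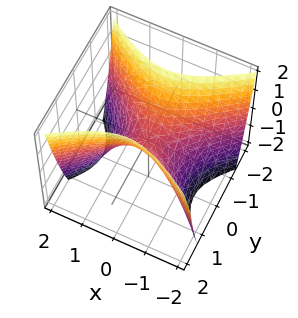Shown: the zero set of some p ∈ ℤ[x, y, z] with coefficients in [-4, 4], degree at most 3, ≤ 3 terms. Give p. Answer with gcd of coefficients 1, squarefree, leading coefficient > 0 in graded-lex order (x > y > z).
(a) deg p = 2. A hyperbolic paraboloid; a quadric.
(b) Symmetries: mirror symmetry x ↦ −x ⇒ only even powers of x; it's symmetric under y → −y, forcing even powers of y.
(c) Checking where it meets the axes: it crosses the y-axis at the gridline y = 0; one x-axis crossing is at x = 0; it meets the z-axis at z = 0 (among the integer gridlines).
(d) Fitting integer coefficients to these (and the overall shape) gives p.

2*x^2 - 3*y^2 + 2*z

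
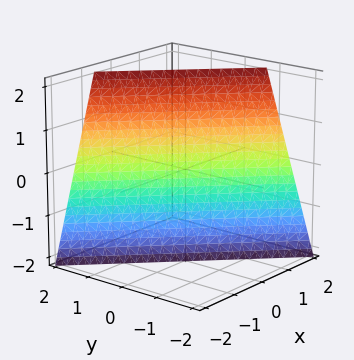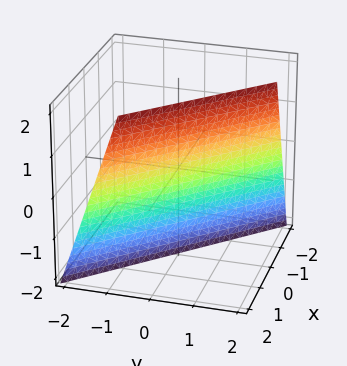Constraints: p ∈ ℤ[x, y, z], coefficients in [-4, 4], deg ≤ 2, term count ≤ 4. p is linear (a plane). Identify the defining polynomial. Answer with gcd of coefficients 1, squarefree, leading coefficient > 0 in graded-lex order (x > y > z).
1. The degree is 1 — the surface is flat (a plane).
2. From the visible intercepts: it meets the z-axis at z = -2 (among the integer gridlines).
3. Solving for integer coefficients yields p as stated.

3*x + 3*y - z - 2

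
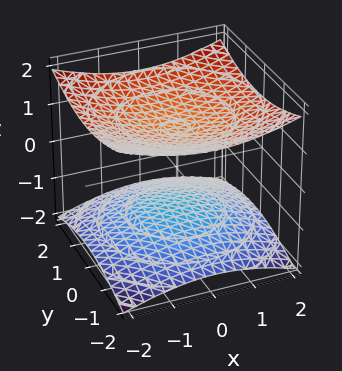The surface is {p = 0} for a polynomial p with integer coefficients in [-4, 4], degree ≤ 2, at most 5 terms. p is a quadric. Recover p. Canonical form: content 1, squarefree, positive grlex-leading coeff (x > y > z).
x^2 + y^2 - 3*z^2 + 3

(a) There are 2 components.
(b) Degree: two separate bowl-shaped sheets opening away from each other; a quadric, so deg p = 2.
(c) Symmetries: the z ↦ −z reflection is a symmetry, so z appears only in even powers; the z-axis is an axis of rotation, so x and y enter only as x² + y².
(d) From the visible intercepts: it misses every integer gridline on the x-axis; among the integer gridlines, it crosses the z-axis at z ∈ {-1, 1}.
(e) The integer polynomial consistent with all of this is the stated p.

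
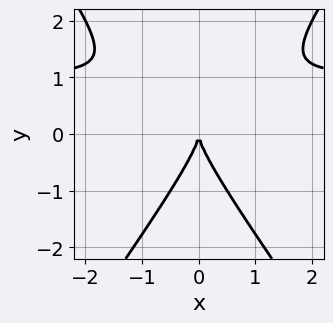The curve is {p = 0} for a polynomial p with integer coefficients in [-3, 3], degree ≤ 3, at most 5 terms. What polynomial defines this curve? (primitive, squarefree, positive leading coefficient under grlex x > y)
First, degree: the shape is more complex than any degree-2 curve, so deg p = 3.
Then, symmetries: the x ↦ −x reflection is a symmetry, so x appears only in even powers.
Then, against the integer gridlines: it meets the y-axis at y = 0 (among the integer gridlines); one x-axis crossing is at x = 0.
Finally, assembling these constraints gives the stated polynomial.

2*x^2*y - y^3 - 2*x^2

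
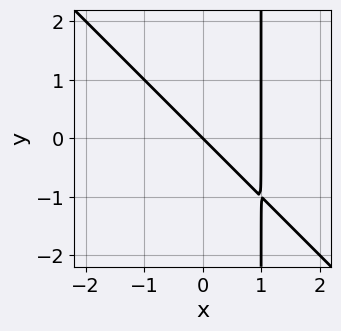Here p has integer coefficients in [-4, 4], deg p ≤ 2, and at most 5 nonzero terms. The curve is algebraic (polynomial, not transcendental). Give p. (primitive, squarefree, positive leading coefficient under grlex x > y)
x^2 + x*y - x - y

1. Degree: a generic line meets the curve in up to 2 points, so deg p = 2.
2. From the visible intercepts: it meets the y-axis at y = 0 (among the integer gridlines); among the integer gridlines, it crosses the x-axis at x ∈ {0, 1}.
3. These observations pin down the coefficients.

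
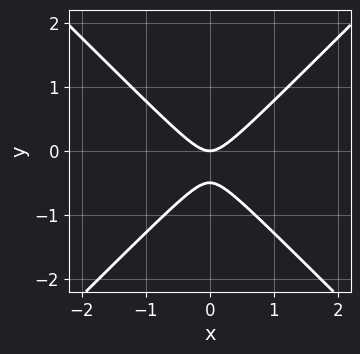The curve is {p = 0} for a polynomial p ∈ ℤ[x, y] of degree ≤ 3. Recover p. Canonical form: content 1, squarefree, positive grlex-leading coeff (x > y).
The degree is 2 — a generic line meets the curve in up to 2 points.
Symmetries: mirror symmetry x ↦ −x ⇒ only even powers of x.
Checking where it meets the axes: it crosses the y-axis at the gridline y = 0; it crosses the x-axis at the gridline x = 0.
Fitting integer coefficients to these (and the overall shape) gives p.

2*x^2 - 2*y^2 - y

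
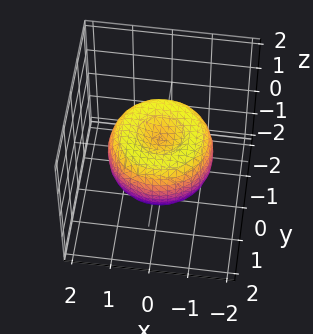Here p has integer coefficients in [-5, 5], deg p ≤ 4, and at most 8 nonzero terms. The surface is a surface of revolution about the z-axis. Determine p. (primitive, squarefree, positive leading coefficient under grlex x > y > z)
2*x^4 + 4*x^2*y^2 + 2*y^4 - 3*x^2 - 3*y^2 + 3*z^2 - 1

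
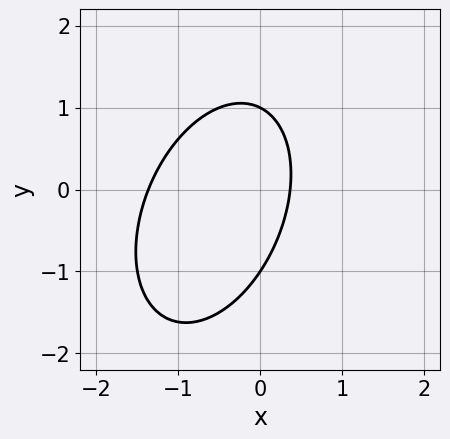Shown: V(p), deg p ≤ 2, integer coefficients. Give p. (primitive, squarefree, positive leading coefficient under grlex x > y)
(a) The degree is 2 — no degree-1 curve has this shape.
(b) From the axis intercepts and sections: the y-axis gridline crossings are at y ∈ {-1, 1}.
(c) Putting this together gives p.

2*x^2 - x*y + y^2 + 2*x - 1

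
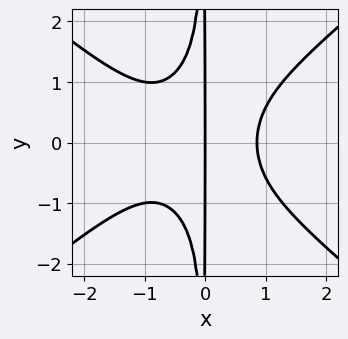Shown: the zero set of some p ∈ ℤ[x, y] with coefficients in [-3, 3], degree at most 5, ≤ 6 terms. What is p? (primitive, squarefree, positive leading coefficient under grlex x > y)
Degree: the shape is more complex than any degree-3 curve, so deg p = 4.
Symmetries: it's symmetric under y → −y, forcing even powers of y.
Observable constraints: every point of the y-axis in the box is on the curve; one x-axis crossing is at x = 0.
Solving for integer coefficients yields p as stated.

2*x^4 - 3*x^2*y^2 + x^3 - 2*x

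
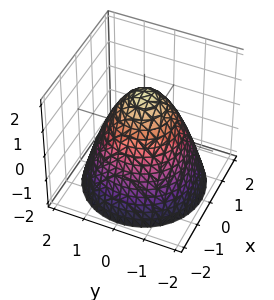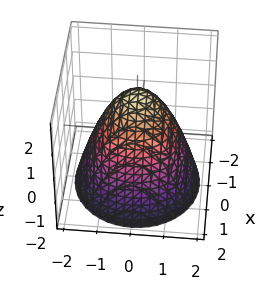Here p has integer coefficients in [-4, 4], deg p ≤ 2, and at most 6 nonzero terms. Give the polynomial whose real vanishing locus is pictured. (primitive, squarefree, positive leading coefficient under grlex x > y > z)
(a) deg p = 2. The shape is more complex than any degree-1 surface.
(b) By symmetry, the surface is invariant under rotation about z: p = q(x² + y², z).
(c) Reading off the gridlines: a circular section at z = 1 has radius between 0 and 1.
(d) Assembling these constraints gives the stated polynomial.

2*x^2 + 2*y^2 + 2*z - 3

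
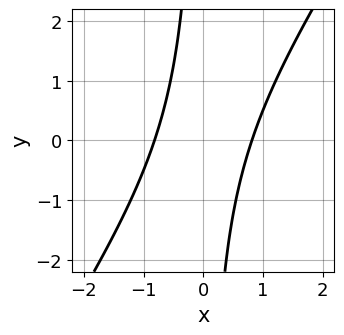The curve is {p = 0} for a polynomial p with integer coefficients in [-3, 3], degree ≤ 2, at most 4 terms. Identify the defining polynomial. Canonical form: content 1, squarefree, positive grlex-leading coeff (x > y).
First, degree: a generic line meets the curve in up to 2 points, so deg p = 2.
Next, against the integer gridlines: no y-intercept at any integer in the box.
Finally, the integer polynomial consistent with all of this is the stated p.

3*x^2 - 2*x*y - 2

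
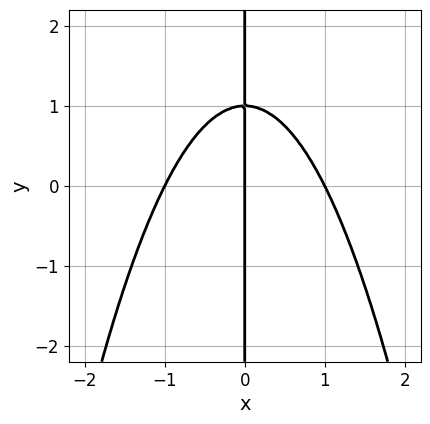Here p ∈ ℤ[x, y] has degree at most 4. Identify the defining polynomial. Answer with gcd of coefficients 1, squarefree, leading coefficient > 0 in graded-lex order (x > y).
1. Degree: no degree-2 curve has this shape, so deg p = 3.
2. From the visible intercepts: among the integer gridlines, it crosses the x-axis at x ∈ {-1, 0, 1}; every point of the y-axis in the box is on the curve.
3. Matching integer coefficients to the picture gives p.

x^3 + x*y - x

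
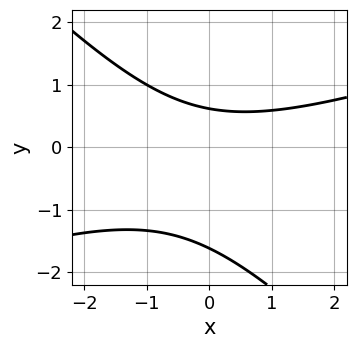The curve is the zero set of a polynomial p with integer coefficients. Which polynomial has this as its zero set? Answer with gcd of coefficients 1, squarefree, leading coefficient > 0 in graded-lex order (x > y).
x^2 - 2*x*y - 3*y^2 - 3*y + 3

1. Degree: a generic line meets the curve in up to 2 points, so deg p = 2.
2. Against the integer gridlines: it misses every integer gridline on the x-axis.
3. The integer polynomial consistent with all of this is the stated p.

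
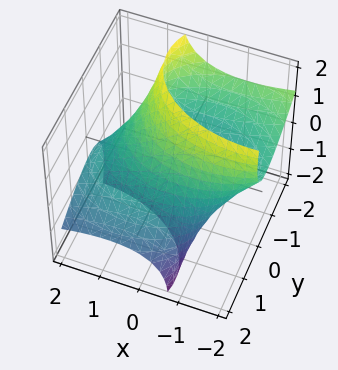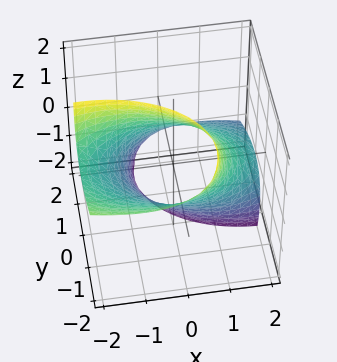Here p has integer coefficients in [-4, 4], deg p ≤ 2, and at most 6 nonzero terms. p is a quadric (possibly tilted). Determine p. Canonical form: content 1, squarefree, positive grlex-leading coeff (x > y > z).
x^2 + 2*x*z + 2*y^2 + 3*y*z + z^2 - 3

1. Degree: a generic line meets the surface in up to 2 points, so deg p = 2.
2. Putting this together gives p.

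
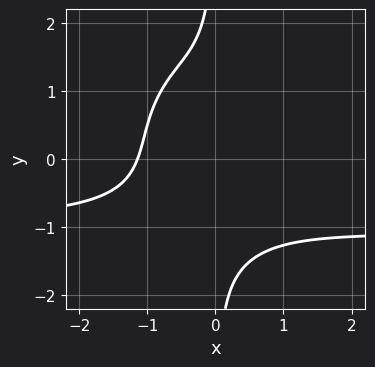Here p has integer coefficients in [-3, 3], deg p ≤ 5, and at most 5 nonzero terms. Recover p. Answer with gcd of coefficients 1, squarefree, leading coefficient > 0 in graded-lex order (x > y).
2*x^3*y + x^2*y^2 + 2*x*y^3 + 2*x^3 + 3

(a) Degree: a generic line meets the curve in up to 4 points, so deg p = 4.
(b) Checking where it meets the axes: no y-intercept at any integer in the box.
(c) Assembling these constraints gives the stated polynomial.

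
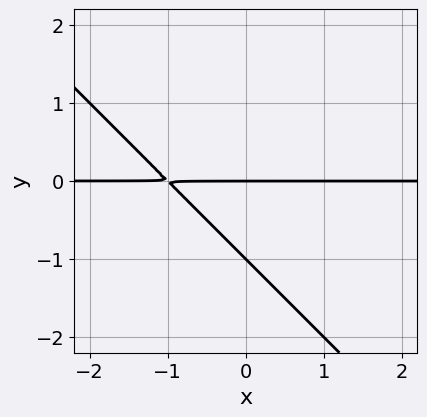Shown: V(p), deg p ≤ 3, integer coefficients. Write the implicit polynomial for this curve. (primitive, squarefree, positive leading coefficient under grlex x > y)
1. The degree is 2 — no degree-1 curve has this shape.
2. Reading off the gridlines: among the integer gridlines, it crosses the y-axis at y ∈ {-1, 0}; the visible x-axis segment lies entirely on the curve.
3. Fitting integer coefficients to these (and the overall shape) gives p.

x*y + y^2 + y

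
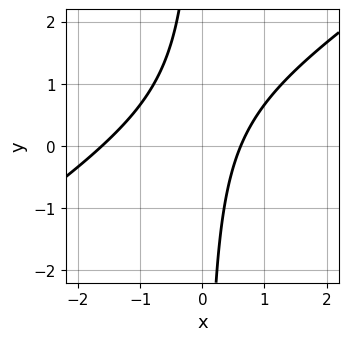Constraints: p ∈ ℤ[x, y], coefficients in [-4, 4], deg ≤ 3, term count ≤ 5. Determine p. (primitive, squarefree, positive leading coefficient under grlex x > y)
2*x^2 - 3*x*y + 2*x - 2

First, the degree is 2 — the shape is more complex than any degree-1 curve.
Next, observable constraints: no y-intercept at any integer in the box.
Finally, putting this together gives p.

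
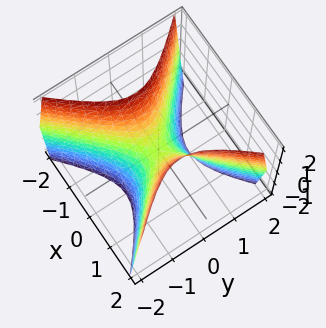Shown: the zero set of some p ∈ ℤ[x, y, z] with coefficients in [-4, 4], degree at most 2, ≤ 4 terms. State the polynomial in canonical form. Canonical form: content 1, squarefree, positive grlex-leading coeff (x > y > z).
First, deg p = 2. A saddle surface; a quadric.
Next, symmetries: mirror symmetry x ↦ −x ⇒ only even powers of x; it's symmetric under y → −y, forcing even powers of y.
Next, from the visible intercepts: one x-axis crossing is at x = 0; it crosses the z-axis at the gridline z = 0; it meets the y-axis at y = 0 (among the integer gridlines).
Finally, solving for integer coefficients yields p as stated.

2*x^2 - 2*y^2 - z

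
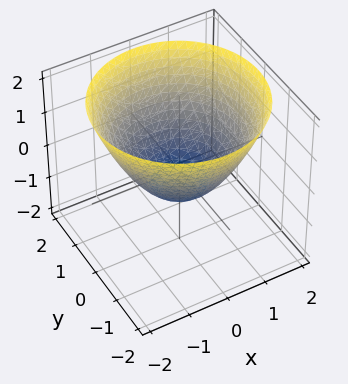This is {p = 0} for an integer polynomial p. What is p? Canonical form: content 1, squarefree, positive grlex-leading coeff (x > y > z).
2*x^2 + 2*y^2 - 3*z - 2

1. The degree is 2 — the shape is more complex than any degree-1 surface.
2. Symmetries: rotational symmetry about the z-axis ⇒ p depends on x, y only through x² + y².
3. From the axis intercepts and sections: among the integer gridlines, it crosses the y-axis at y ∈ {-1, 1}; among the integer gridlines, it crosses the x-axis at x ∈ {-1, 1}; a circular section at z = 1 has radius between 1 and 2.
4. Matching integer coefficients to the picture gives p.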